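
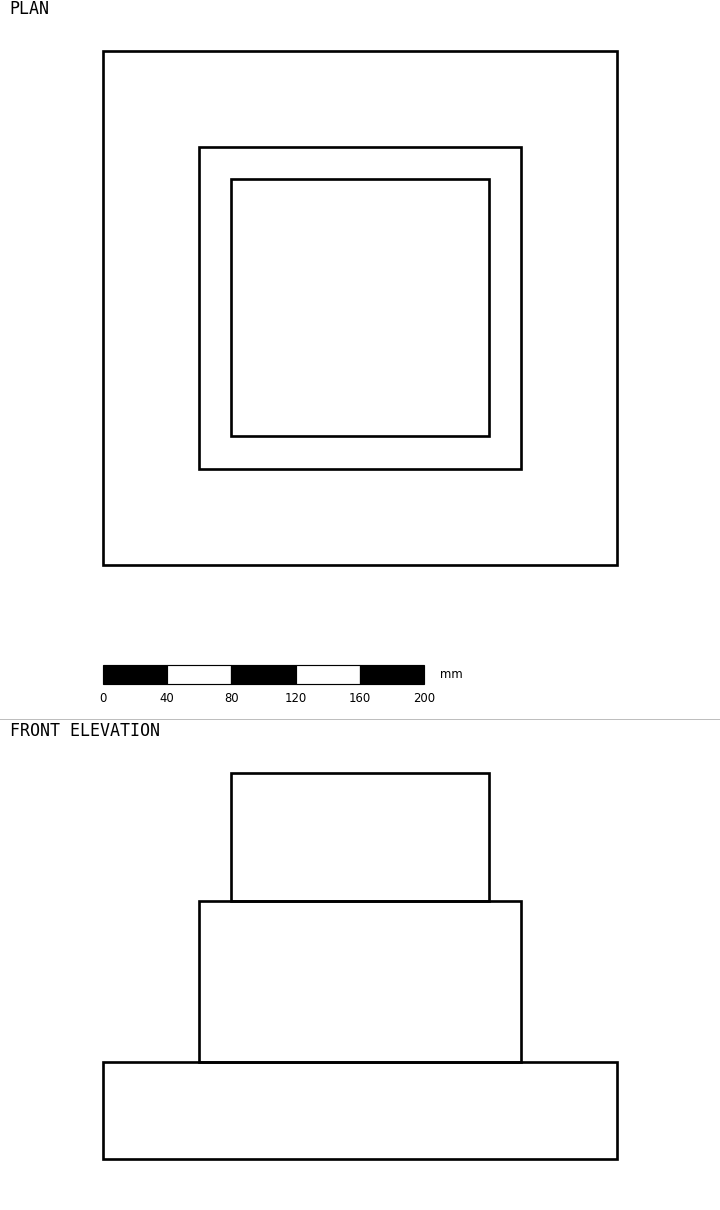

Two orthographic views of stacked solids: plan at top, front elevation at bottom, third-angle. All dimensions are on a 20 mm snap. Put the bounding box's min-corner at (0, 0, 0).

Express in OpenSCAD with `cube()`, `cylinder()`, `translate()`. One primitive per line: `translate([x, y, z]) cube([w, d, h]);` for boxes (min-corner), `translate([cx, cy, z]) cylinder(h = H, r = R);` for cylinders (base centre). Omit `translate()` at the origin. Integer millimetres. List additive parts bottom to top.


cube([320, 320, 60]);
translate([60, 60, 60]) cube([200, 200, 100]);
translate([80, 80, 160]) cube([160, 160, 80]);


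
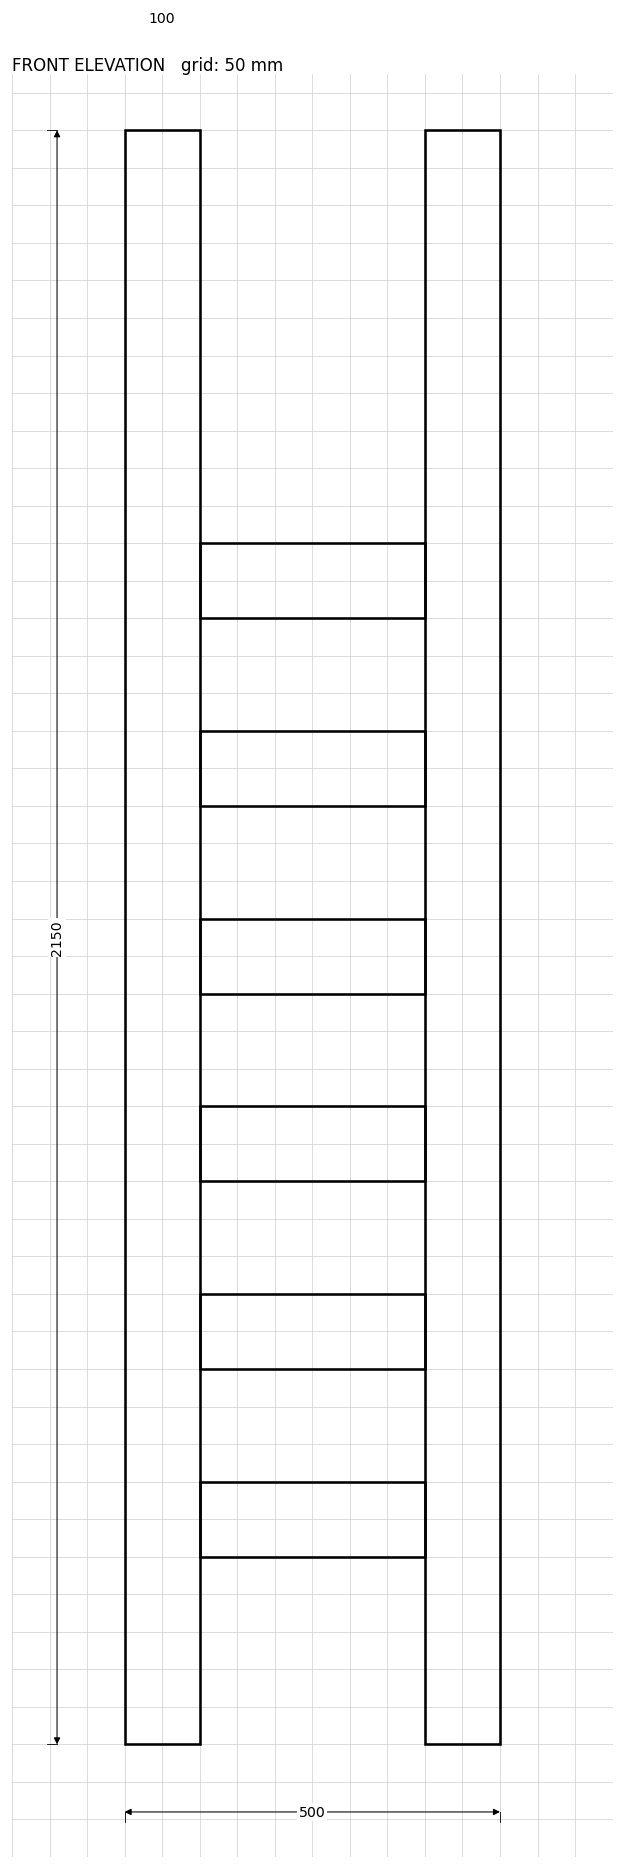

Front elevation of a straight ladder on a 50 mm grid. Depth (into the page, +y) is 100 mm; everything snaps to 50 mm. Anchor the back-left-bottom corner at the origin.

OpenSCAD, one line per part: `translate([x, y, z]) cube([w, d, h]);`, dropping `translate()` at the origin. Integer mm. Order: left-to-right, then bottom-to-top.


cube([100, 100, 2150]);
translate([100, 0, 250]) cube([300, 100, 100]);
translate([100, 0, 500]) cube([300, 100, 100]);
translate([100, 0, 750]) cube([300, 100, 100]);
translate([100, 0, 1000]) cube([300, 100, 100]);
translate([100, 0, 1250]) cube([300, 100, 100]);
translate([100, 0, 1500]) cube([300, 100, 100]);
translate([400, 0, 0]) cube([100, 100, 2150]);


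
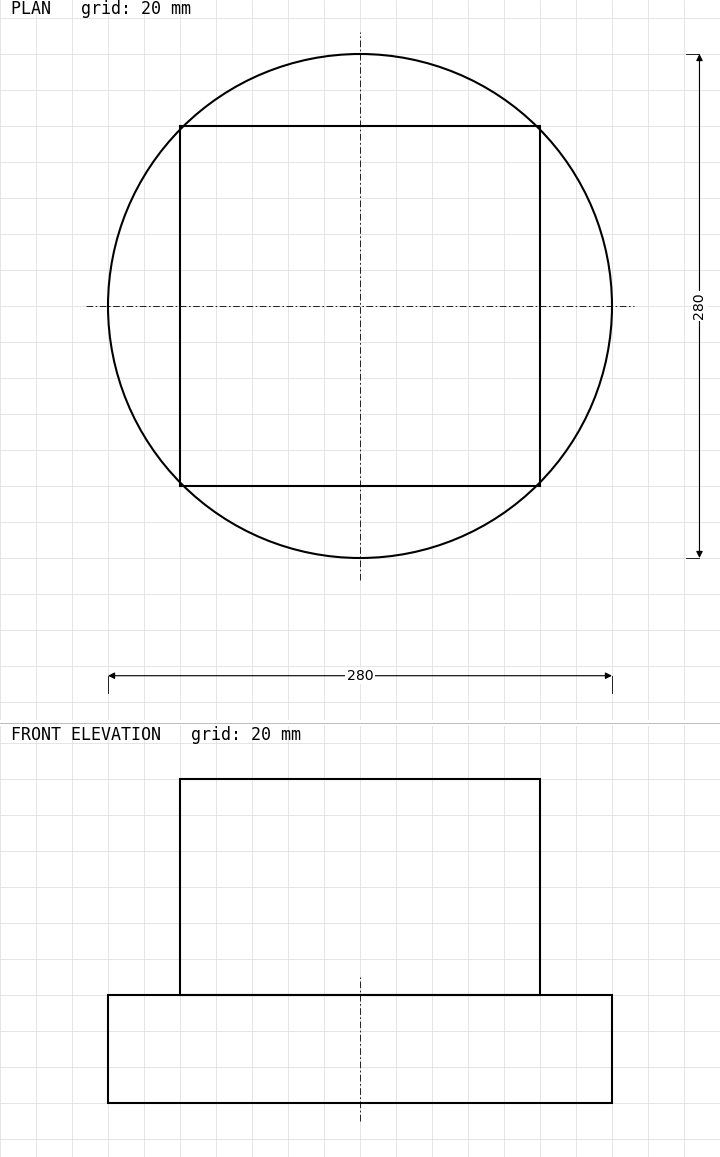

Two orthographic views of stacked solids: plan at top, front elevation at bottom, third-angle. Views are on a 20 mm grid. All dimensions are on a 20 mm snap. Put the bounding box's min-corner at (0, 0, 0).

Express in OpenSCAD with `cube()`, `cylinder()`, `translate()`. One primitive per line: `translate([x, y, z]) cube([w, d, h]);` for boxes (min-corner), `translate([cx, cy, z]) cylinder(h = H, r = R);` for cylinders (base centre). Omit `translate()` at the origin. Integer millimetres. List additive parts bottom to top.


translate([140, 140, 0]) cylinder(h = 60, r = 140);
translate([40, 40, 60]) cube([200, 200, 120]);


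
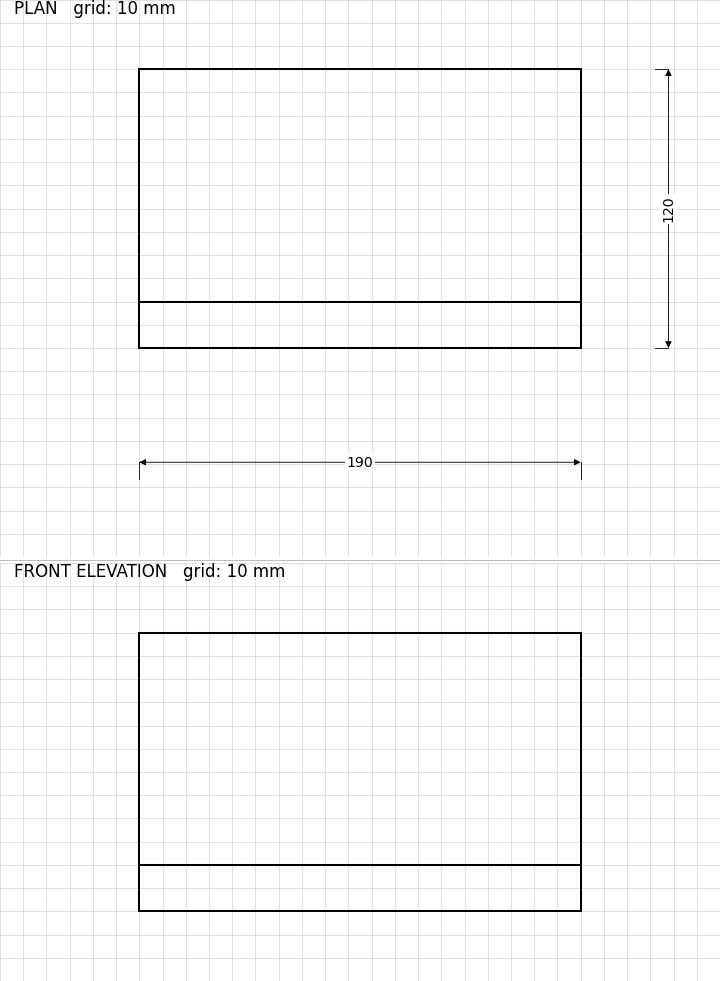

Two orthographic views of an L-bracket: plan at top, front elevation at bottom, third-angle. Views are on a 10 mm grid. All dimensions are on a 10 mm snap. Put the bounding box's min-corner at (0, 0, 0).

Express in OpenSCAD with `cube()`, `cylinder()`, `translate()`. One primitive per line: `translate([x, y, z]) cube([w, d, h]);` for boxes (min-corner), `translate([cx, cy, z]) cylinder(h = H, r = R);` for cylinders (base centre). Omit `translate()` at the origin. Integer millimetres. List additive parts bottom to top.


cube([190, 120, 20]);
translate([0, 0, 20]) cube([190, 20, 100]);


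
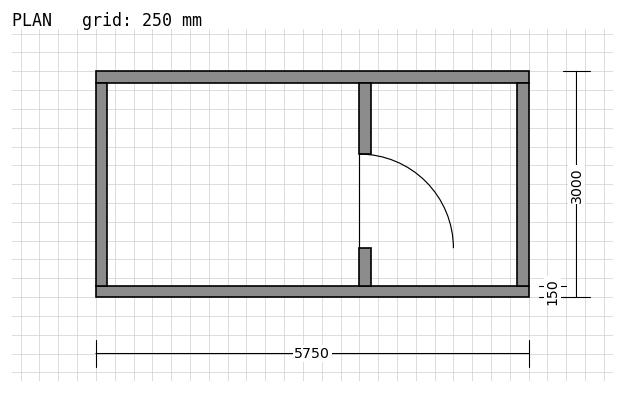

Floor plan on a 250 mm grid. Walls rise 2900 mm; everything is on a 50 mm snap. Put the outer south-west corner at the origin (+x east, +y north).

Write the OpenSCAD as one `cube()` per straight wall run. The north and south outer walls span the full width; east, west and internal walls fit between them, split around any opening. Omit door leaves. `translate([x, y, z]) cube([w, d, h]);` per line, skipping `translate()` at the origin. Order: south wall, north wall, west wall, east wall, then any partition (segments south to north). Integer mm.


cube([5750, 150, 2900]);
translate([0, 2850, 0]) cube([5750, 150, 2900]);
translate([0, 150, 0]) cube([150, 2700, 2900]);
translate([5600, 150, 0]) cube([150, 2700, 2900]);
translate([3500, 150, 0]) cube([150, 500, 2900]);
translate([3500, 1900, 0]) cube([150, 950, 2900]);


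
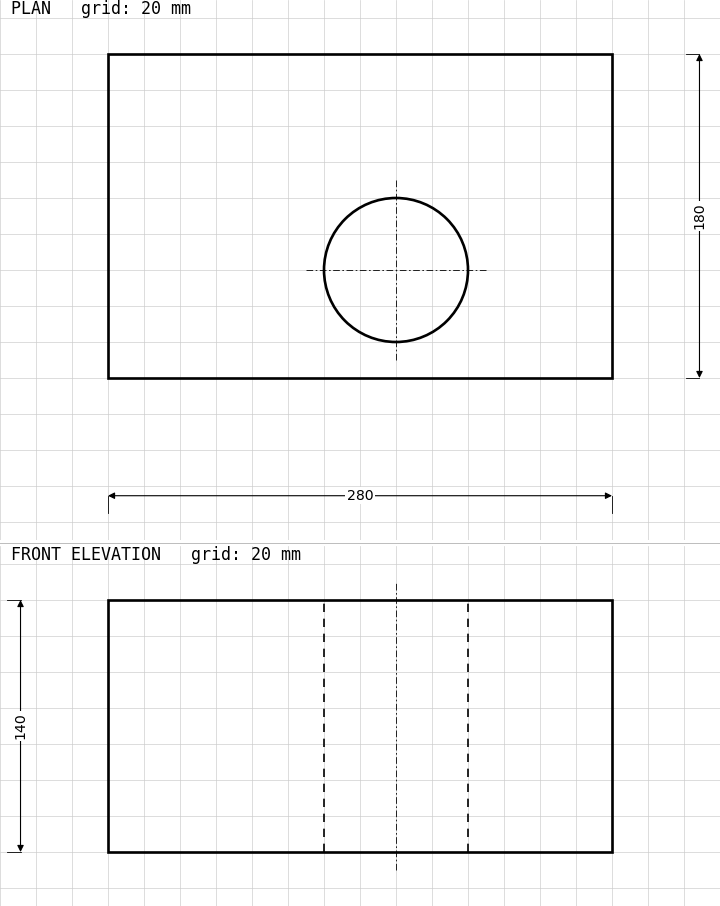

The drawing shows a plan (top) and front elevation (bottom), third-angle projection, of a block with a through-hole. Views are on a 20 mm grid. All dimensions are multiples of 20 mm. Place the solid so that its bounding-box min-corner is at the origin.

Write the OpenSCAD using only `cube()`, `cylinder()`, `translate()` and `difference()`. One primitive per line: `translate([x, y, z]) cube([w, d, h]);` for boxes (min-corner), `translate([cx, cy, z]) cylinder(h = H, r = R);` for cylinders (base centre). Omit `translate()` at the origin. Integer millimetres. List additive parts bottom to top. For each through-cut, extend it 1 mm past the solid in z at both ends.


difference() {
  cube([280, 180, 140]);
  translate([160, 60, -1]) cylinder(h = 142, r = 40);
}


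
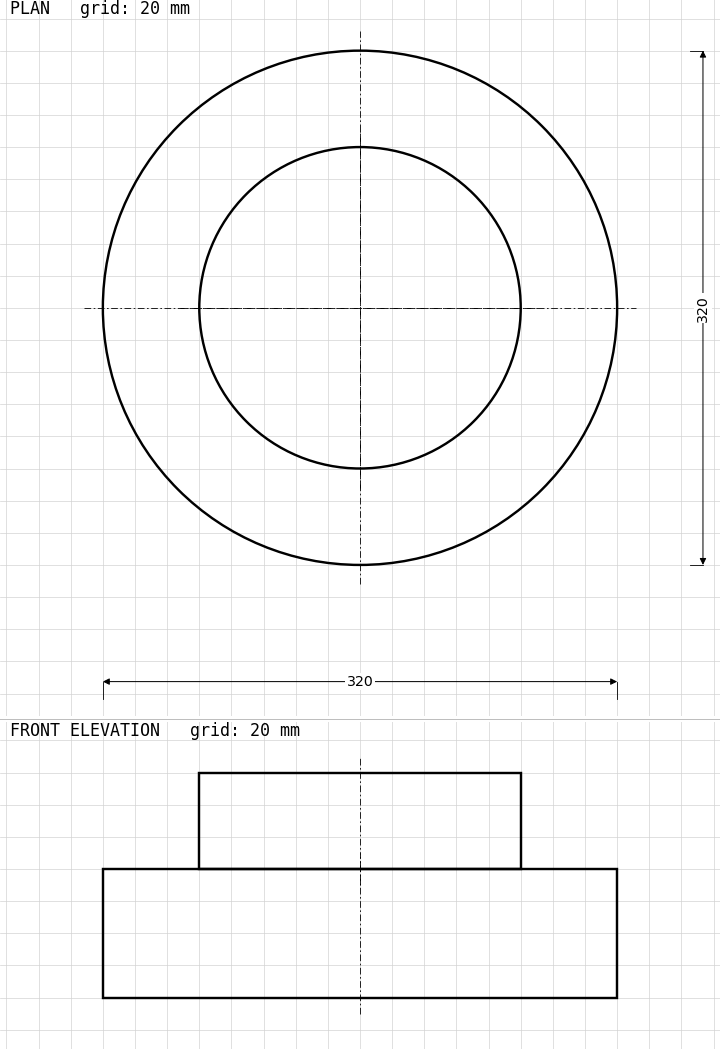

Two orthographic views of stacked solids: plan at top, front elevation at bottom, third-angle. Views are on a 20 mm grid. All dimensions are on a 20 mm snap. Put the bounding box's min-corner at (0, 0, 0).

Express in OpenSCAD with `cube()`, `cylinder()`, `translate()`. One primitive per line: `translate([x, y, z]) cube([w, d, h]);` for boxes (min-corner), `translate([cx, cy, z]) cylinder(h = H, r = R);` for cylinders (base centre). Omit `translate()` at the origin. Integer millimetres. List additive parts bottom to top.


translate([160, 160, 0]) cylinder(h = 80, r = 160);
translate([160, 160, 80]) cylinder(h = 60, r = 100);


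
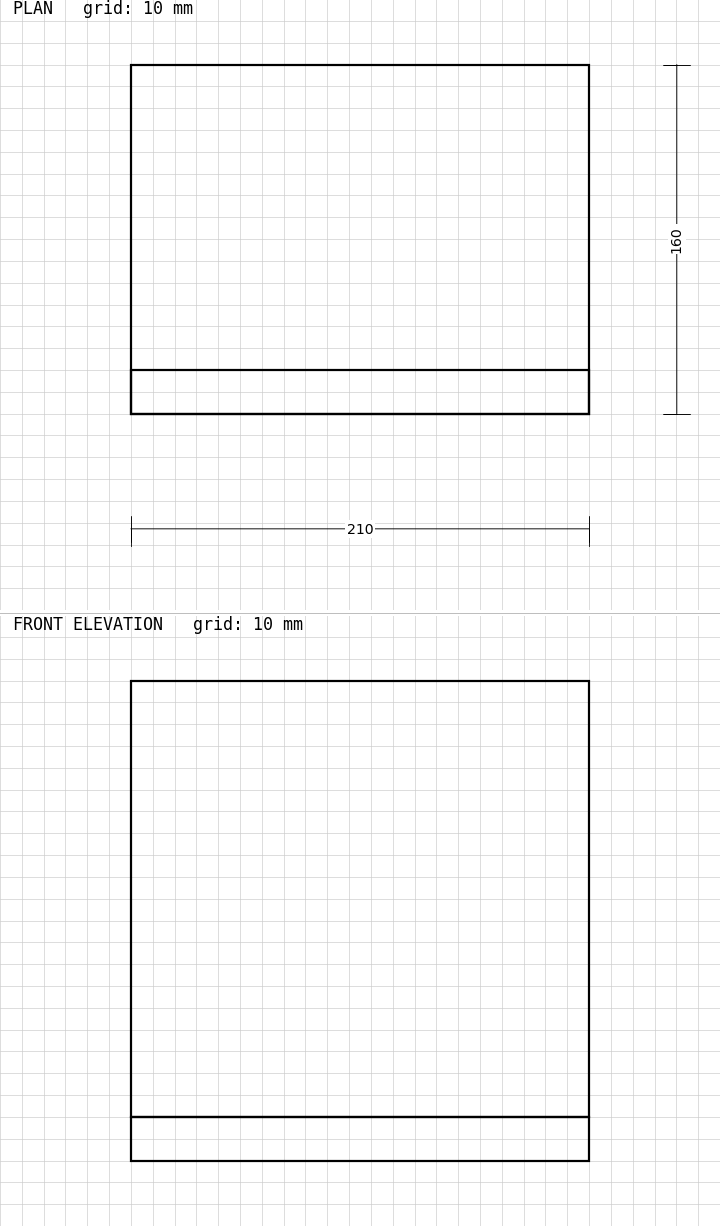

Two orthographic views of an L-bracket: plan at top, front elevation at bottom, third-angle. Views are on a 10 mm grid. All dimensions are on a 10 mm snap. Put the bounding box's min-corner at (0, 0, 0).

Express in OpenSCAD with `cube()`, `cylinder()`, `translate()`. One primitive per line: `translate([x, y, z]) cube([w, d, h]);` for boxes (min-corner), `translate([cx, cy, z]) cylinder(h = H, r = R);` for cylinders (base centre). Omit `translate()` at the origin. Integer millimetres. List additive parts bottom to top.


cube([210, 160, 20]);
translate([0, 0, 20]) cube([210, 20, 200]);


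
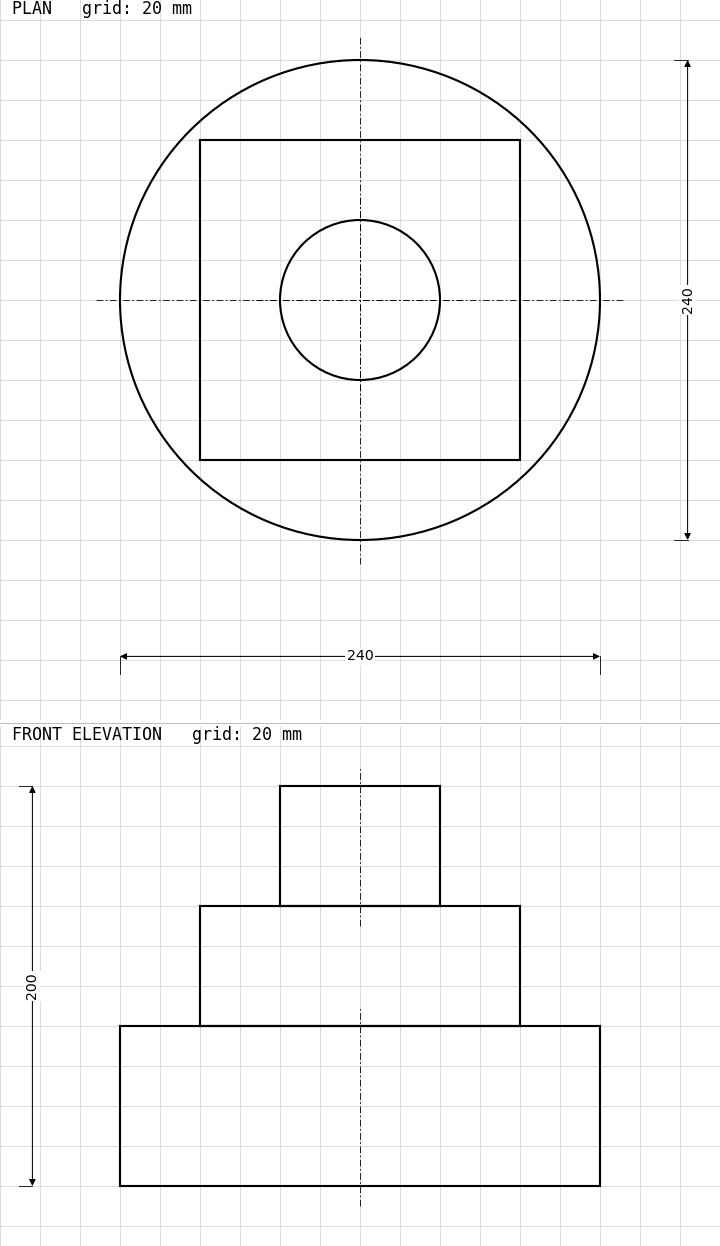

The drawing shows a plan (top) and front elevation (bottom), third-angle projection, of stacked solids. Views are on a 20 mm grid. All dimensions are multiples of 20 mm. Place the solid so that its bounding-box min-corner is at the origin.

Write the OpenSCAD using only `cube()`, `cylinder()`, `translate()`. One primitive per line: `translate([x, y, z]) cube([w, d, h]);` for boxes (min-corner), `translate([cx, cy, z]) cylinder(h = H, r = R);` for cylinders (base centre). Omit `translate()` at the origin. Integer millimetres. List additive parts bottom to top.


translate([120, 120, 0]) cylinder(h = 80, r = 120);
translate([40, 40, 80]) cube([160, 160, 60]);
translate([120, 120, 140]) cylinder(h = 60, r = 40);


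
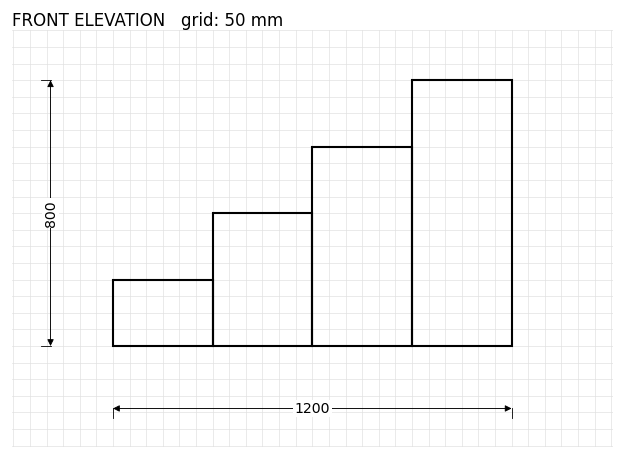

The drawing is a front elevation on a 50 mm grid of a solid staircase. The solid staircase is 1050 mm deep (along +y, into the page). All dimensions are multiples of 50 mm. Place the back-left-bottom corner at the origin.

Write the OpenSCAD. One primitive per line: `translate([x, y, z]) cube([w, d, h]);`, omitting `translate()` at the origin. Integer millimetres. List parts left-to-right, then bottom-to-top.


cube([300, 1050, 200]);
translate([300, 0, 0]) cube([300, 1050, 400]);
translate([600, 0, 0]) cube([300, 1050, 600]);
translate([900, 0, 0]) cube([300, 1050, 800]);


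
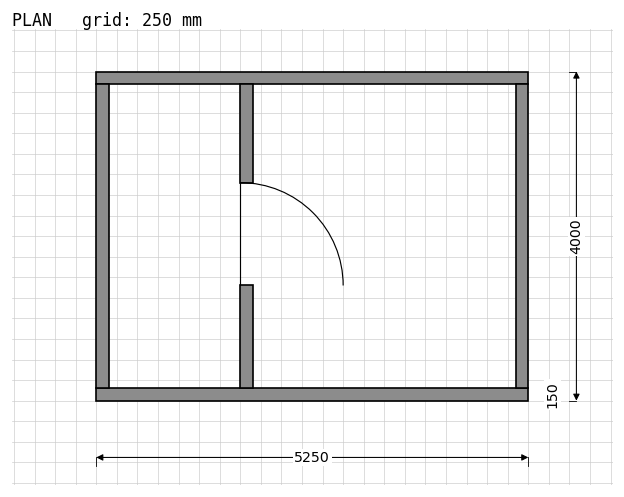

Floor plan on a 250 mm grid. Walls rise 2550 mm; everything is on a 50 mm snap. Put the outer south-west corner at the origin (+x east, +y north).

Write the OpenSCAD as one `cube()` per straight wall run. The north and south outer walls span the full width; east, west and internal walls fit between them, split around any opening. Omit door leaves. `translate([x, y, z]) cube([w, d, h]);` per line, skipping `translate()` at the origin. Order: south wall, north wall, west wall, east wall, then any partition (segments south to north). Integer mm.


cube([5250, 150, 2550]);
translate([0, 3850, 0]) cube([5250, 150, 2550]);
translate([0, 150, 0]) cube([150, 3700, 2550]);
translate([5100, 150, 0]) cube([150, 3700, 2550]);
translate([1750, 150, 0]) cube([150, 1250, 2550]);
translate([1750, 2650, 0]) cube([150, 1200, 2550]);


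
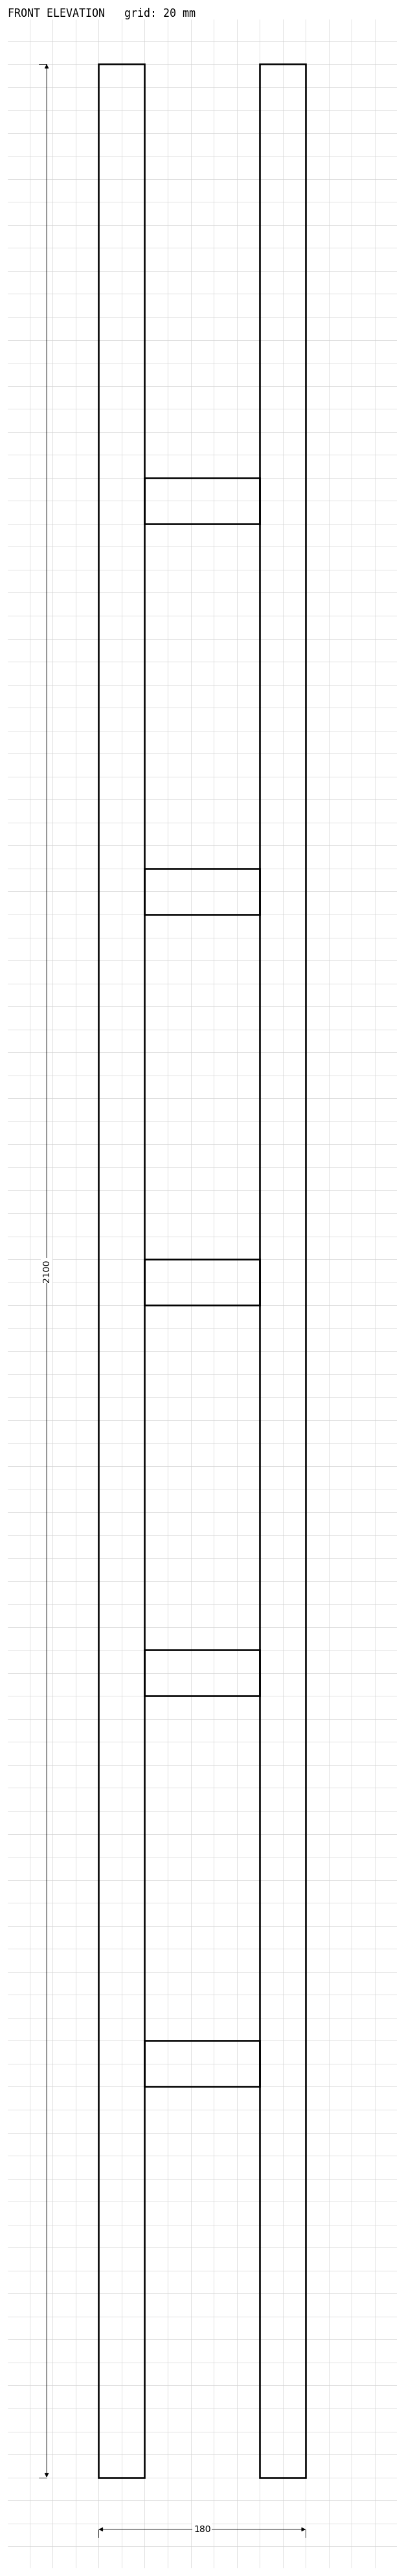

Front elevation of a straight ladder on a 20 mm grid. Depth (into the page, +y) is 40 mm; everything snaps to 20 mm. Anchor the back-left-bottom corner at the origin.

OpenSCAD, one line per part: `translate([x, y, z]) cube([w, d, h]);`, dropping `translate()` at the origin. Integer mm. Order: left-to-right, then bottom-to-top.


cube([40, 40, 2100]);
translate([40, 0, 340]) cube([100, 40, 40]);
translate([40, 0, 680]) cube([100, 40, 40]);
translate([40, 0, 1020]) cube([100, 40, 40]);
translate([40, 0, 1360]) cube([100, 40, 40]);
translate([40, 0, 1700]) cube([100, 40, 40]);
translate([140, 0, 0]) cube([40, 40, 2100]);


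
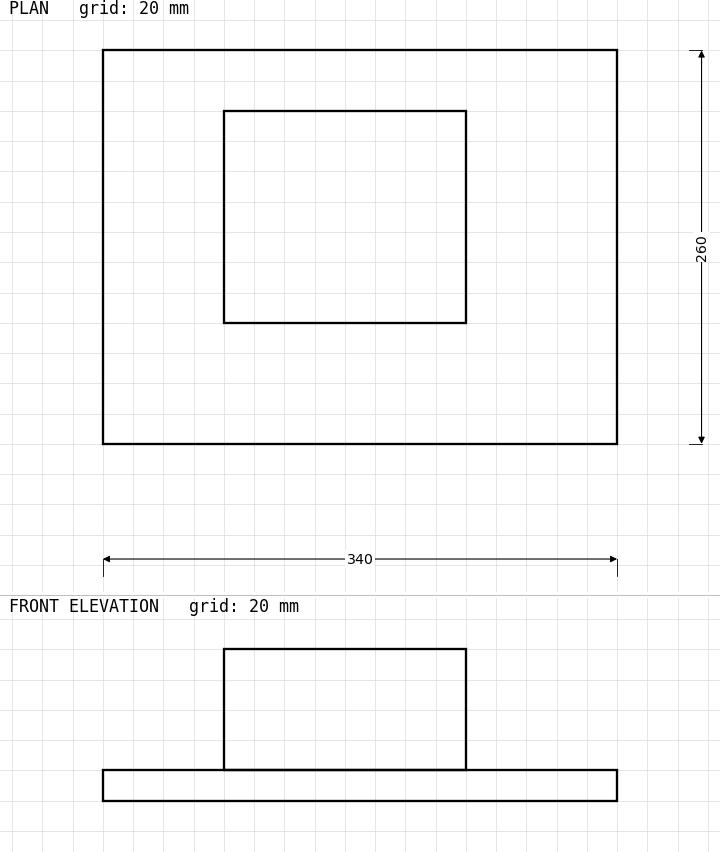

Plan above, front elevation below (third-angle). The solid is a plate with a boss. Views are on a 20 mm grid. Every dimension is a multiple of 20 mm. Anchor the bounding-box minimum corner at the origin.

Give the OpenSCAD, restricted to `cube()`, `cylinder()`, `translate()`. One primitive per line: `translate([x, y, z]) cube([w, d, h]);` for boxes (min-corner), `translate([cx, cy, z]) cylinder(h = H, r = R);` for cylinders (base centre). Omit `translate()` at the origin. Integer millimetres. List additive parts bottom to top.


cube([340, 260, 20]);
translate([80, 80, 20]) cube([160, 140, 80]);


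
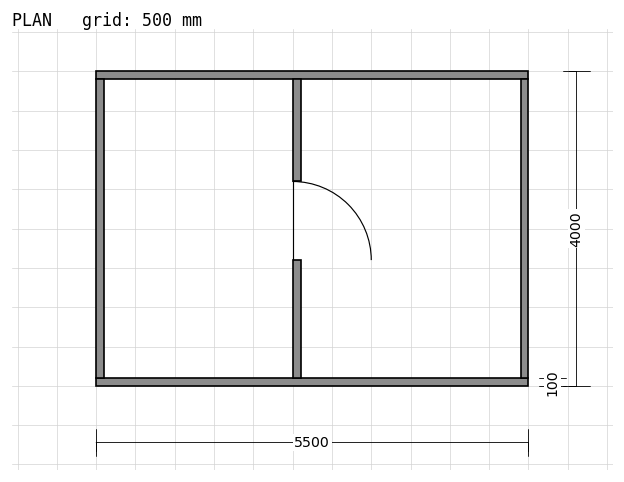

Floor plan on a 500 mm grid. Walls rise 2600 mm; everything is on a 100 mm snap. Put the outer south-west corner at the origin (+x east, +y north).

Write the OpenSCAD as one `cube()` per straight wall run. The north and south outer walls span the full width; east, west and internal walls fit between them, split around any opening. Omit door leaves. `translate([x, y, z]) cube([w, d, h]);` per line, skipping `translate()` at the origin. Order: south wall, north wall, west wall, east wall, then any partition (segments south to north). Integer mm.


cube([5500, 100, 2600]);
translate([0, 3900, 0]) cube([5500, 100, 2600]);
translate([0, 100, 0]) cube([100, 3800, 2600]);
translate([5400, 100, 0]) cube([100, 3800, 2600]);
translate([2500, 100, 0]) cube([100, 1500, 2600]);
translate([2500, 2600, 0]) cube([100, 1300, 2600]);


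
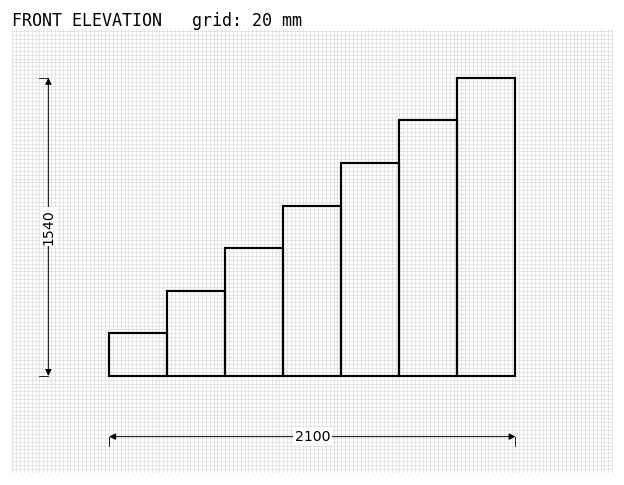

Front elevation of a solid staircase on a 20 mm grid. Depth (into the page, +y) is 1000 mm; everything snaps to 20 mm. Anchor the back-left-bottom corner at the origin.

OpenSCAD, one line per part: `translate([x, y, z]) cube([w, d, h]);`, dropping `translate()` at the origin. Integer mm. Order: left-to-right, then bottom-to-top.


cube([300, 1000, 220]);
translate([300, 0, 0]) cube([300, 1000, 440]);
translate([600, 0, 0]) cube([300, 1000, 660]);
translate([900, 0, 0]) cube([300, 1000, 880]);
translate([1200, 0, 0]) cube([300, 1000, 1100]);
translate([1500, 0, 0]) cube([300, 1000, 1320]);
translate([1800, 0, 0]) cube([300, 1000, 1540]);


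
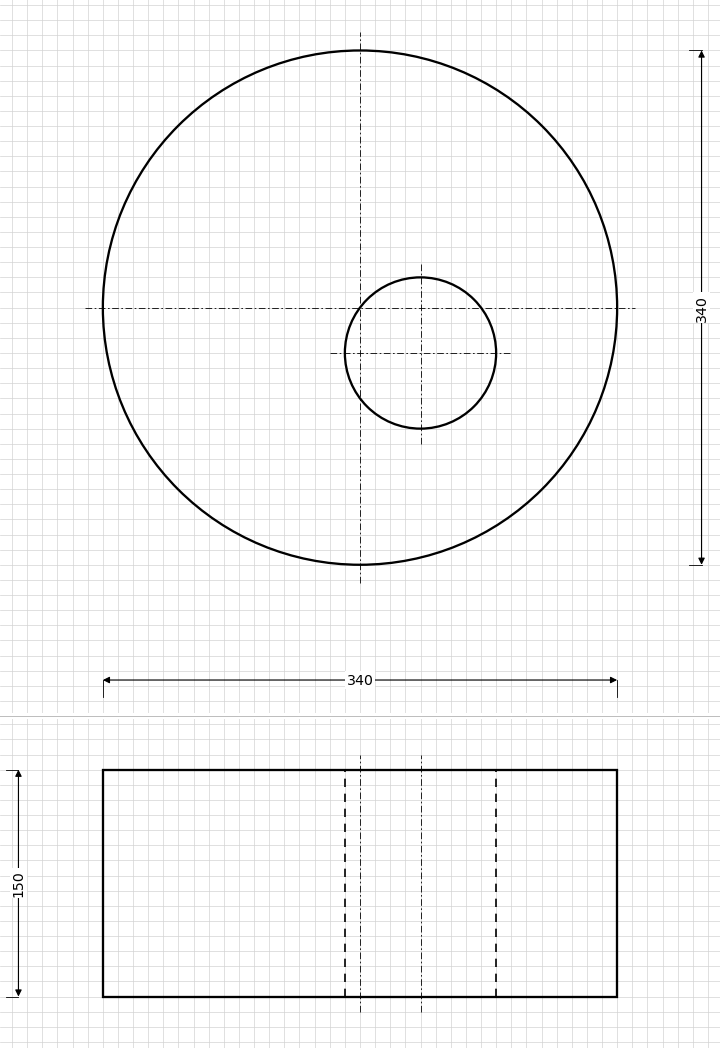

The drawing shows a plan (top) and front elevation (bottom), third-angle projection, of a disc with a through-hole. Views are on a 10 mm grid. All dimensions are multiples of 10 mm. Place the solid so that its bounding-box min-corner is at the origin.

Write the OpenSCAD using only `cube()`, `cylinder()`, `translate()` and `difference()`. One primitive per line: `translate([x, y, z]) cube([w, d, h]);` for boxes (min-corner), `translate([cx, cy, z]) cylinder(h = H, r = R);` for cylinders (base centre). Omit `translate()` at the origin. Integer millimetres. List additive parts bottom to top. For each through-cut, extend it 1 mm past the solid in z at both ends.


difference() {
  translate([170, 170, 0]) cylinder(h = 150, r = 170);
  translate([210, 140, -1]) cylinder(h = 152, r = 50);
}


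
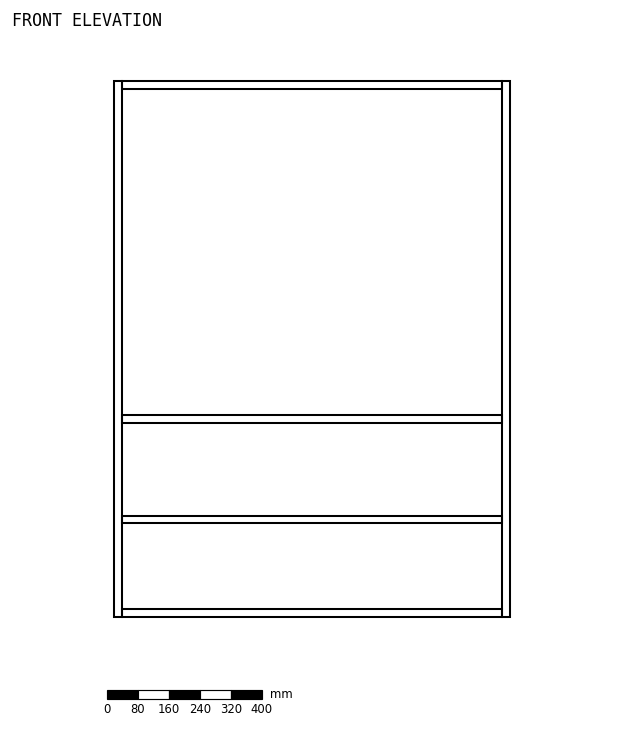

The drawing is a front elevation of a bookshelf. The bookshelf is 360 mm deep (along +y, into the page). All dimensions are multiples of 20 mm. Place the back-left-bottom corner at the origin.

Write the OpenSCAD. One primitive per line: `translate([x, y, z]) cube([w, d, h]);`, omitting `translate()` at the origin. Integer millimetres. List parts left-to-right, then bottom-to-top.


cube([20, 360, 1380]);
translate([20, 0, 0]) cube([980, 360, 20]);
translate([20, 0, 240]) cube([980, 360, 20]);
translate([20, 0, 500]) cube([980, 360, 20]);
translate([20, 0, 1360]) cube([980, 360, 20]);
translate([1000, 0, 0]) cube([20, 360, 1380]);


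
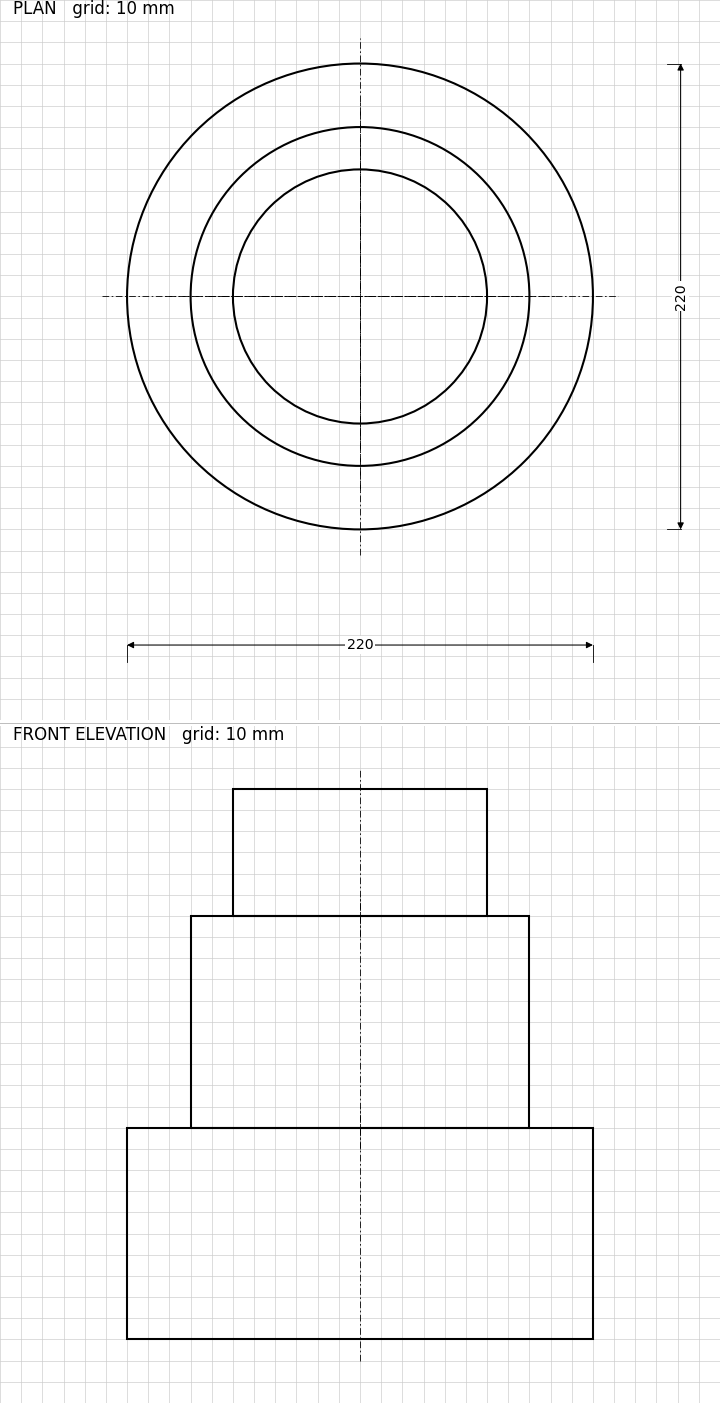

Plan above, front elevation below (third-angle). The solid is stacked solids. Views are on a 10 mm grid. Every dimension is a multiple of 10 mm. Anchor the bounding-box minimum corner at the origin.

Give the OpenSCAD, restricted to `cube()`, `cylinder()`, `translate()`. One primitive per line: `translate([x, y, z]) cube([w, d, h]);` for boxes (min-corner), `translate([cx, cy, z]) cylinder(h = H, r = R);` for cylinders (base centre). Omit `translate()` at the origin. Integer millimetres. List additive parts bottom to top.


translate([110, 110, 0]) cylinder(h = 100, r = 110);
translate([110, 110, 100]) cylinder(h = 100, r = 80);
translate([110, 110, 200]) cylinder(h = 60, r = 60);


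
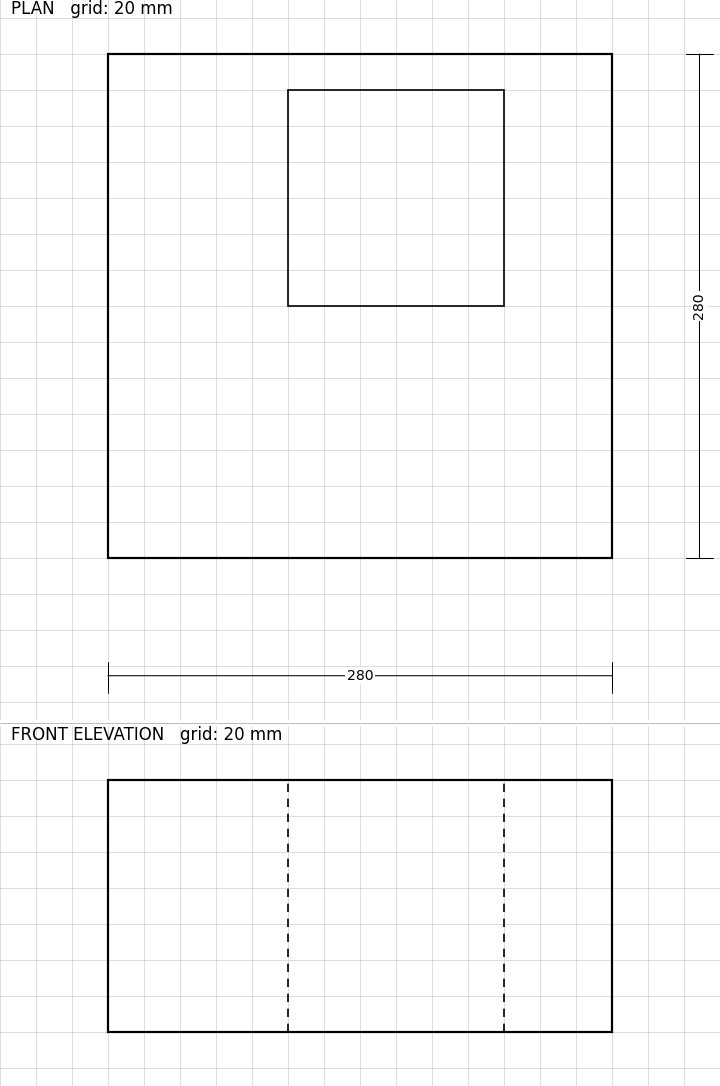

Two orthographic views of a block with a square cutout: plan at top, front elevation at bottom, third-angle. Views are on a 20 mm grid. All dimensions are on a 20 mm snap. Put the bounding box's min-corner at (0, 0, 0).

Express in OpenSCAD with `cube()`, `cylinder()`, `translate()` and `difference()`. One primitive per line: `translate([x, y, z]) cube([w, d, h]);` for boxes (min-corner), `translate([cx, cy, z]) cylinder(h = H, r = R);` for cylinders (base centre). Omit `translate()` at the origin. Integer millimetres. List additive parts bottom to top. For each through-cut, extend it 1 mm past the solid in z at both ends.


difference() {
  cube([280, 280, 140]);
  translate([100, 140, -1]) cube([120, 120, 142]);
}


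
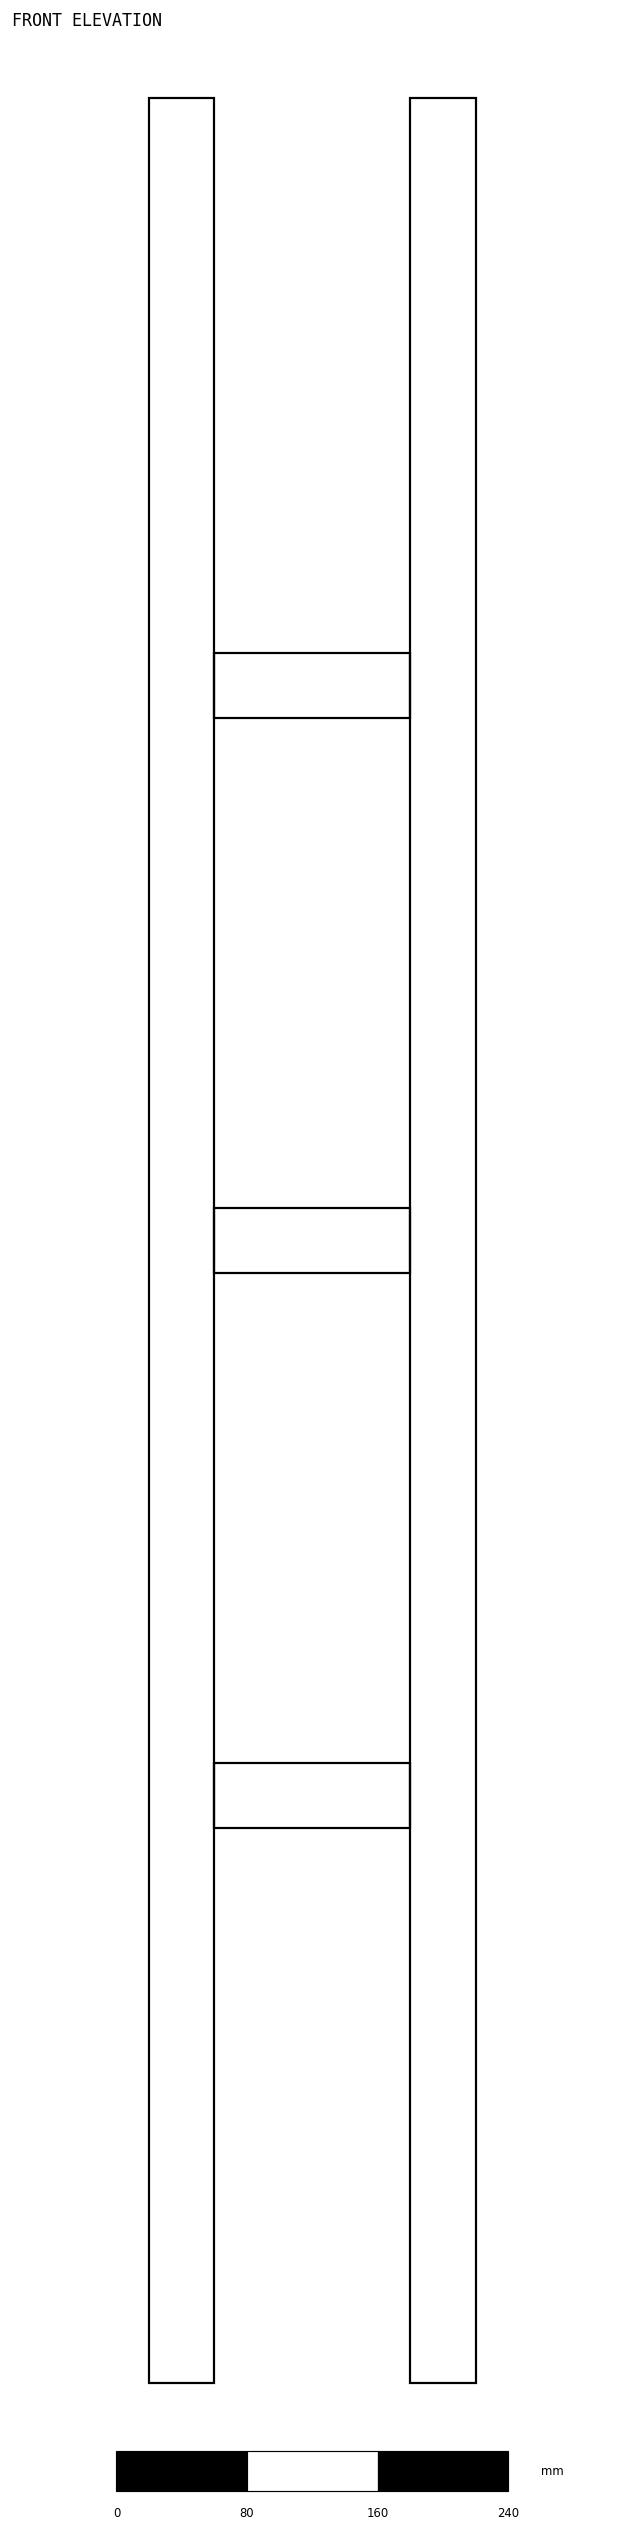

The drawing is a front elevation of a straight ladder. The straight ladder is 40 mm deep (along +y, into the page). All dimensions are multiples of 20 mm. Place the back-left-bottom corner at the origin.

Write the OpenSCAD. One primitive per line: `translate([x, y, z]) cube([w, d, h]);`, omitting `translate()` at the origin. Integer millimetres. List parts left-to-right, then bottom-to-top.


cube([40, 40, 1400]);
translate([40, 0, 340]) cube([120, 40, 40]);
translate([40, 0, 680]) cube([120, 40, 40]);
translate([40, 0, 1020]) cube([120, 40, 40]);
translate([160, 0, 0]) cube([40, 40, 1400]);


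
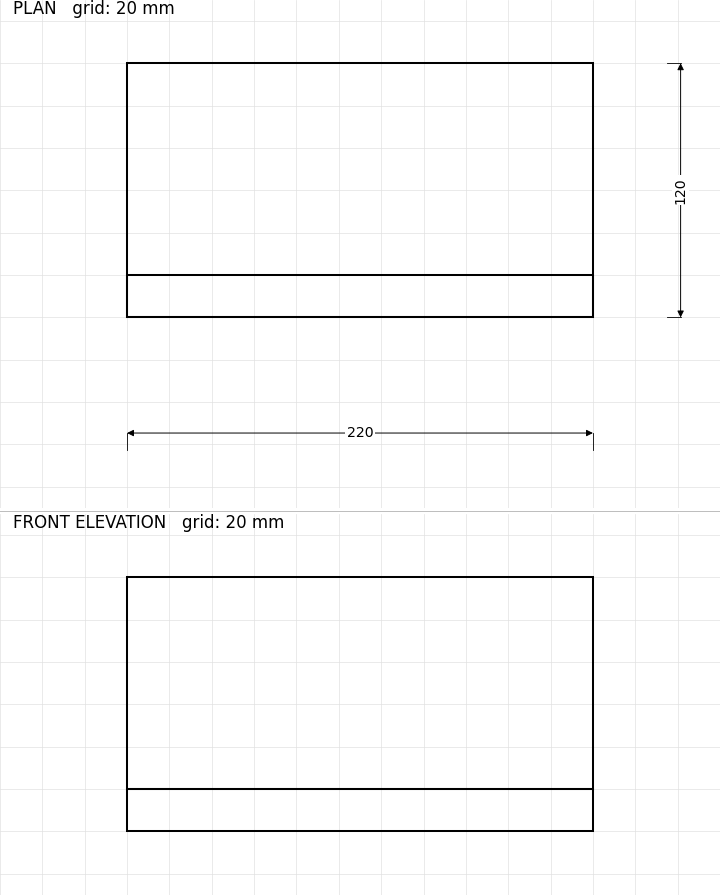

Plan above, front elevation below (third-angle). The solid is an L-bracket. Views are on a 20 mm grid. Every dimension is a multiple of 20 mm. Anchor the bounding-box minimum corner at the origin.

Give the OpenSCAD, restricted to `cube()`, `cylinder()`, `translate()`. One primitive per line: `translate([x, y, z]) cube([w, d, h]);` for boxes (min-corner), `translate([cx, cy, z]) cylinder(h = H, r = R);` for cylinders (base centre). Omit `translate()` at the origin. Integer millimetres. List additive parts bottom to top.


cube([220, 120, 20]);
translate([0, 0, 20]) cube([220, 20, 100]);


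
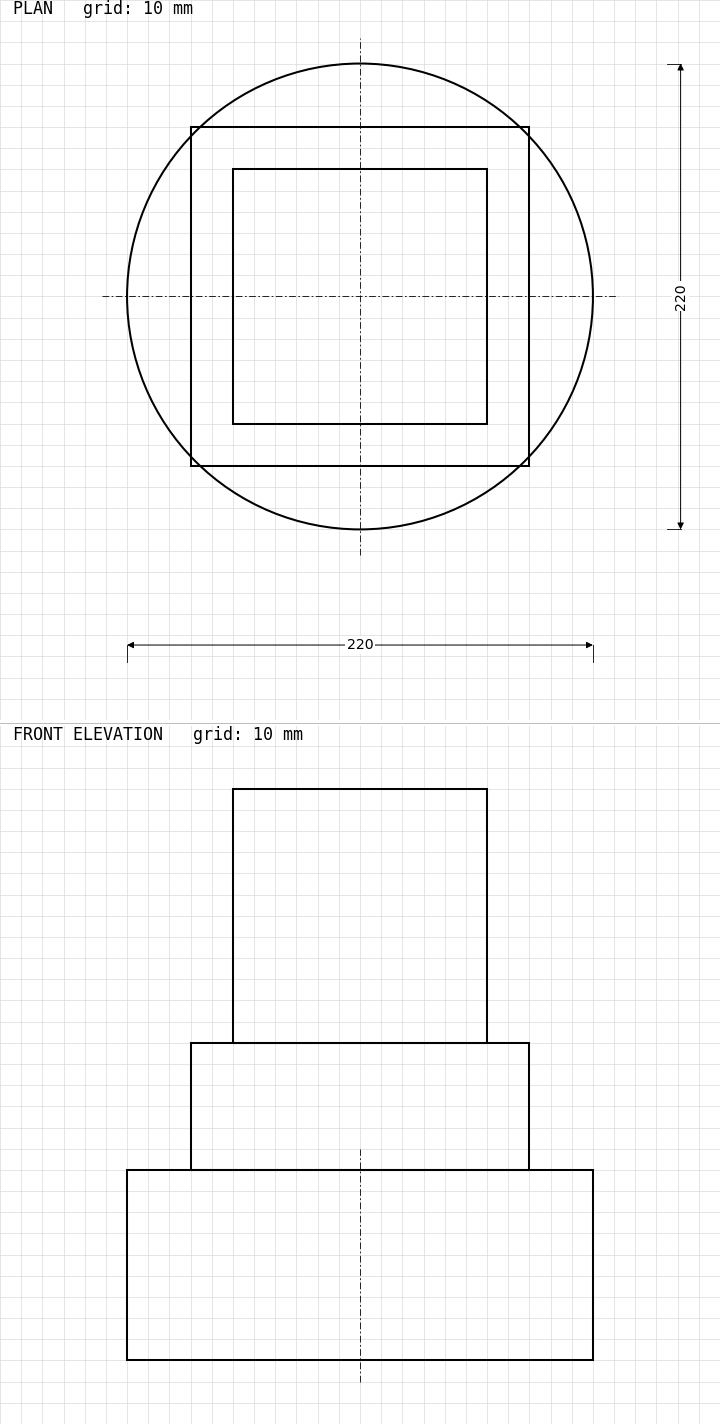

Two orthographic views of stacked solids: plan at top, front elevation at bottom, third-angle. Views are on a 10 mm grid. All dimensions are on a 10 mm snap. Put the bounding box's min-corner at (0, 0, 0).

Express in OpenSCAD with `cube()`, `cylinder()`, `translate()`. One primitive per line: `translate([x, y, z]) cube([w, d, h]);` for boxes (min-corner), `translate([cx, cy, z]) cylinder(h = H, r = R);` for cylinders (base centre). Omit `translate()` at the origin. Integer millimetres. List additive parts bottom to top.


translate([110, 110, 0]) cylinder(h = 90, r = 110);
translate([30, 30, 90]) cube([160, 160, 60]);
translate([50, 50, 150]) cube([120, 120, 120]);


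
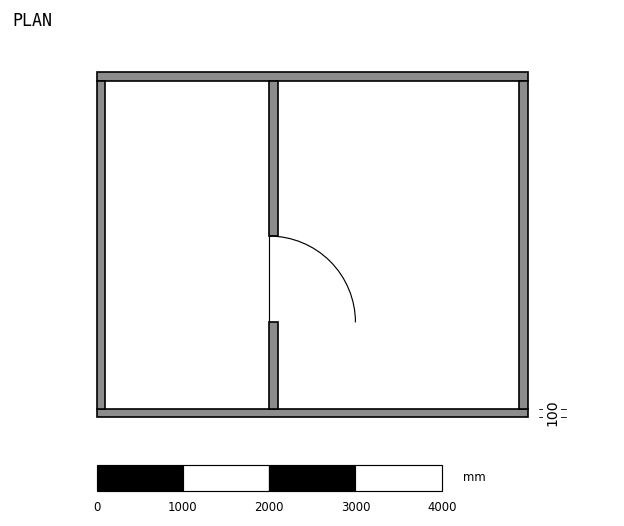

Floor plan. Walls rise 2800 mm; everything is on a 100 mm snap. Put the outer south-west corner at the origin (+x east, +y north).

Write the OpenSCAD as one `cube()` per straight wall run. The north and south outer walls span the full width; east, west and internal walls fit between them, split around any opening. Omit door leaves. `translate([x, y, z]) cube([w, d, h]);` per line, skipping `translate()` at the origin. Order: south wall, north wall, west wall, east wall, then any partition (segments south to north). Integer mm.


cube([5000, 100, 2800]);
translate([0, 3900, 0]) cube([5000, 100, 2800]);
translate([0, 100, 0]) cube([100, 3800, 2800]);
translate([4900, 100, 0]) cube([100, 3800, 2800]);
translate([2000, 100, 0]) cube([100, 1000, 2800]);
translate([2000, 2100, 0]) cube([100, 1800, 2800]);


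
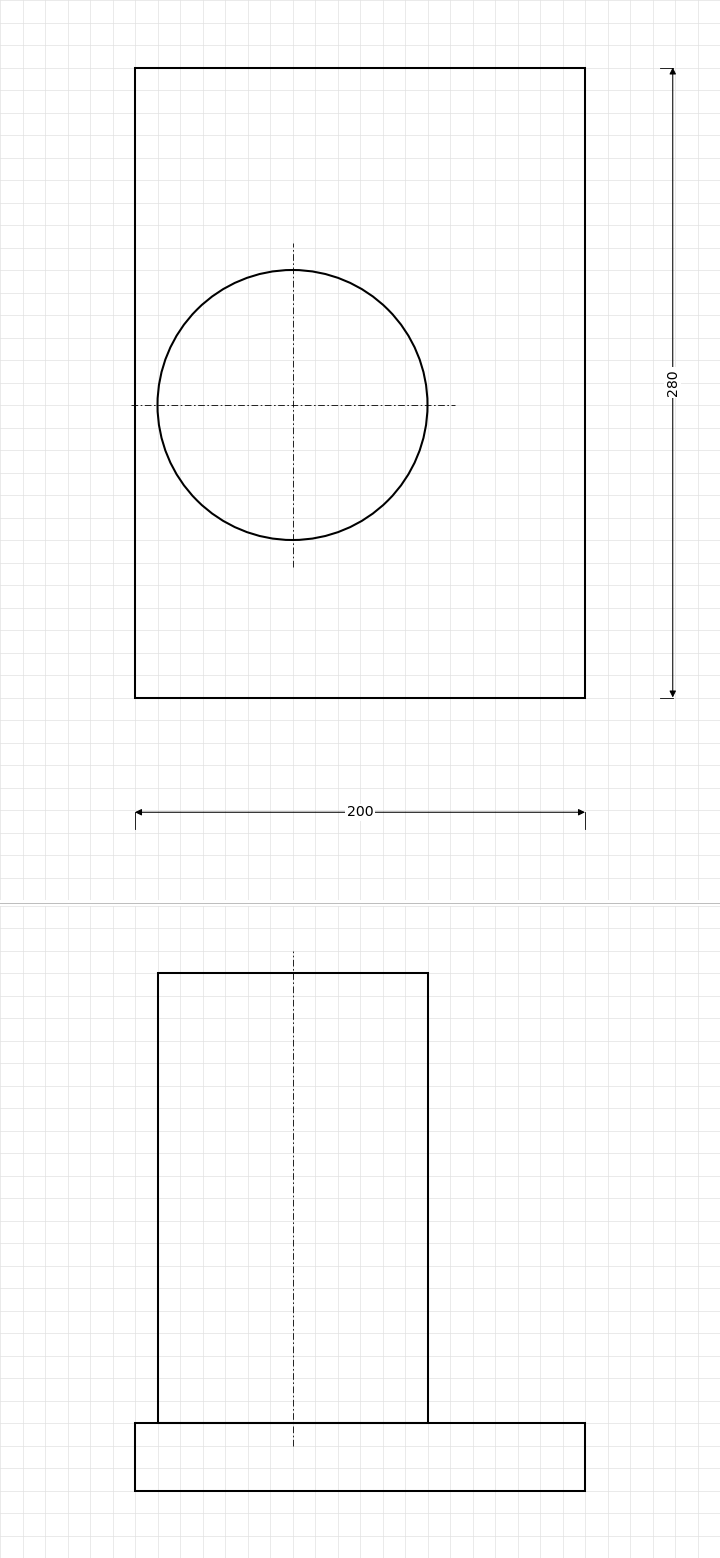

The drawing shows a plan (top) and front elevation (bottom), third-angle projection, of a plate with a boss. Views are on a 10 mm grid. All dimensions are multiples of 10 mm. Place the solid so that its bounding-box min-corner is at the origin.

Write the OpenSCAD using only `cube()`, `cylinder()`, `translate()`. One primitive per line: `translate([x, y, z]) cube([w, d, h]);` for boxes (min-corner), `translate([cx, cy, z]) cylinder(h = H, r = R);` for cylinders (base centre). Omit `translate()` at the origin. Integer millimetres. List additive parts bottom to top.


cube([200, 280, 30]);
translate([70, 130, 30]) cylinder(h = 200, r = 60);


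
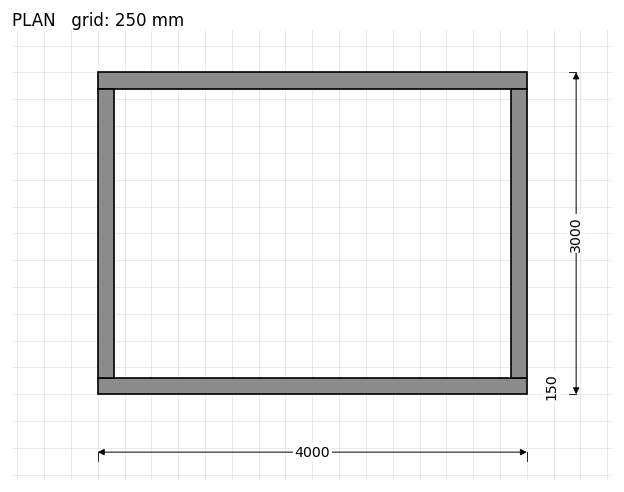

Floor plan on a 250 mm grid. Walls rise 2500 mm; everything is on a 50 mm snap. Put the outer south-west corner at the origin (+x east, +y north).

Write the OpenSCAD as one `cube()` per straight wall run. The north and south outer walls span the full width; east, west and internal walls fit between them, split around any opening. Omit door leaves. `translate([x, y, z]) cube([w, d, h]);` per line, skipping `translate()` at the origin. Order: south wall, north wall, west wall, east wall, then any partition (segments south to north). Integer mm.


cube([4000, 150, 2500]);
translate([0, 2850, 0]) cube([4000, 150, 2500]);
translate([0, 150, 0]) cube([150, 2700, 2500]);
translate([3850, 150, 0]) cube([150, 2700, 2500]);


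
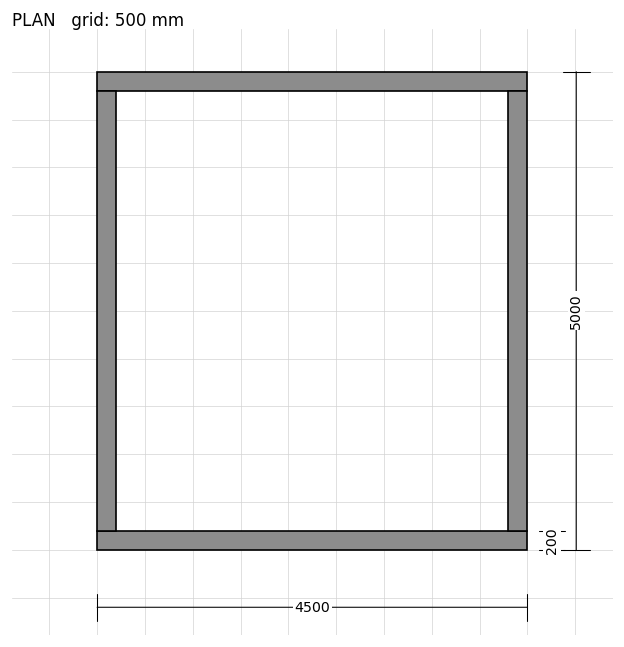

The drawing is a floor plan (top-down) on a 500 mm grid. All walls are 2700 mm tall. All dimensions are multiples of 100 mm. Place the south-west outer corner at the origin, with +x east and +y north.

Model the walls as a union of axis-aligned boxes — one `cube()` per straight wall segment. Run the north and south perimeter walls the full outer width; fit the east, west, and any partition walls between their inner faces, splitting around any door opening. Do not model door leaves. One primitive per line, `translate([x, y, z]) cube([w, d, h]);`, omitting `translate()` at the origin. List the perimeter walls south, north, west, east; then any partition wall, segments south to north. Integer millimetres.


cube([4500, 200, 2700]);
translate([0, 4800, 0]) cube([4500, 200, 2700]);
translate([0, 200, 0]) cube([200, 4600, 2700]);
translate([4300, 200, 0]) cube([200, 4600, 2700]);


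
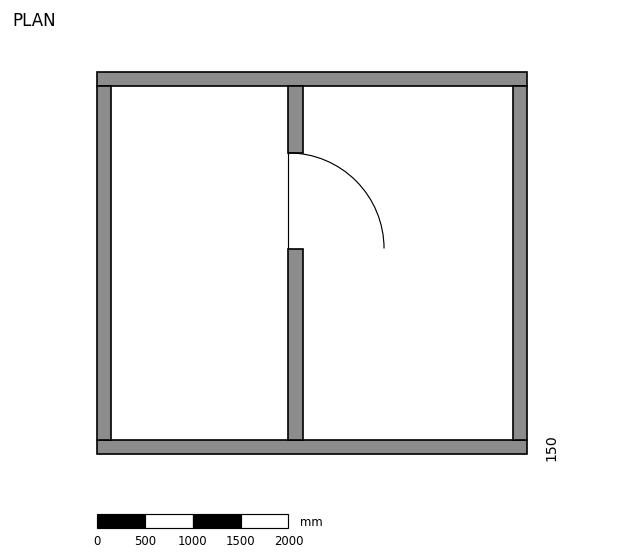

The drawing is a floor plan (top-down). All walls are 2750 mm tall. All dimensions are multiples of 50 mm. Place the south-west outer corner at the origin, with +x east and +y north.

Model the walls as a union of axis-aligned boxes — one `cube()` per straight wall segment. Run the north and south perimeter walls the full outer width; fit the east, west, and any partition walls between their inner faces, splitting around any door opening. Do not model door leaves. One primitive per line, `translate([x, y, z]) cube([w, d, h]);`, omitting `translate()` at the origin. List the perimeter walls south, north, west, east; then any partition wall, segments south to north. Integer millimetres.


cube([4500, 150, 2750]);
translate([0, 3850, 0]) cube([4500, 150, 2750]);
translate([0, 150, 0]) cube([150, 3700, 2750]);
translate([4350, 150, 0]) cube([150, 3700, 2750]);
translate([2000, 150, 0]) cube([150, 2000, 2750]);
translate([2000, 3150, 0]) cube([150, 700, 2750]);


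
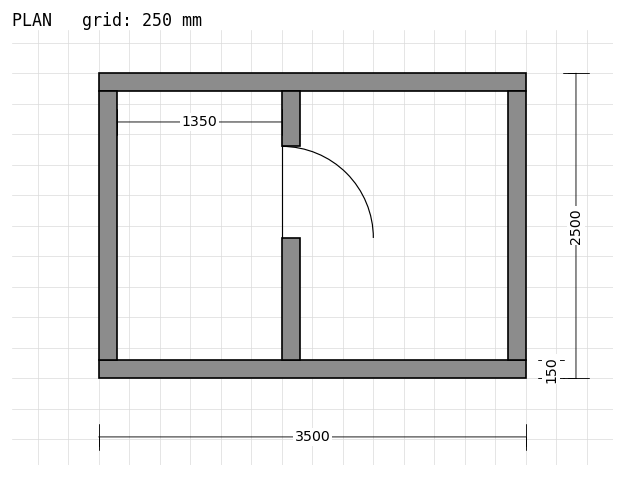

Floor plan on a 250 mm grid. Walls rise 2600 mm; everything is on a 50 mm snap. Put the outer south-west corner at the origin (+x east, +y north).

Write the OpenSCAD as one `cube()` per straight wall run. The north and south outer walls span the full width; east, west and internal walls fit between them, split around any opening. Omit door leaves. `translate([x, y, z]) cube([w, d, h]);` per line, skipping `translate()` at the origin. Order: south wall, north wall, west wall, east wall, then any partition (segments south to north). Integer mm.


cube([3500, 150, 2600]);
translate([0, 2350, 0]) cube([3500, 150, 2600]);
translate([0, 150, 0]) cube([150, 2200, 2600]);
translate([3350, 150, 0]) cube([150, 2200, 2600]);
translate([1500, 150, 0]) cube([150, 1000, 2600]);
translate([1500, 1900, 0]) cube([150, 450, 2600]);


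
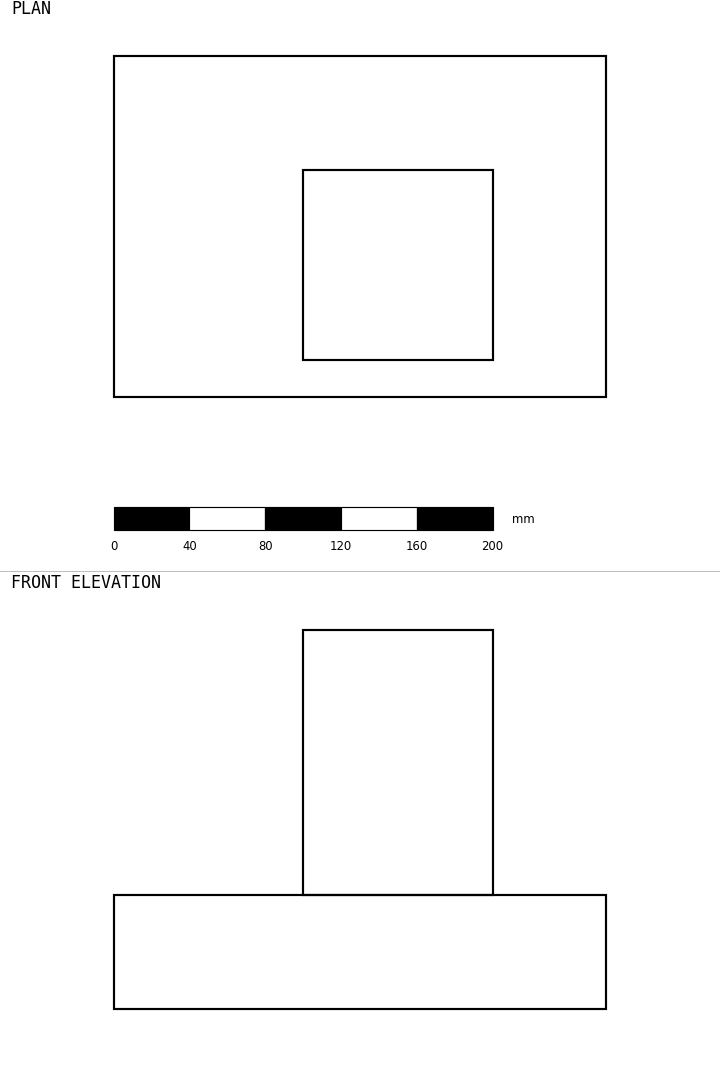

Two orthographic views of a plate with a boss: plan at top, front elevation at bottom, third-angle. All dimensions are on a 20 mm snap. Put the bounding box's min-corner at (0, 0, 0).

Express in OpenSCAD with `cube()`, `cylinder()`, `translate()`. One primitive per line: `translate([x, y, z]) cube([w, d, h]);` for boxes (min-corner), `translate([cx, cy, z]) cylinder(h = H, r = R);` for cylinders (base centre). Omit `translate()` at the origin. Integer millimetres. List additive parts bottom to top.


cube([260, 180, 60]);
translate([100, 20, 60]) cube([100, 100, 140]);


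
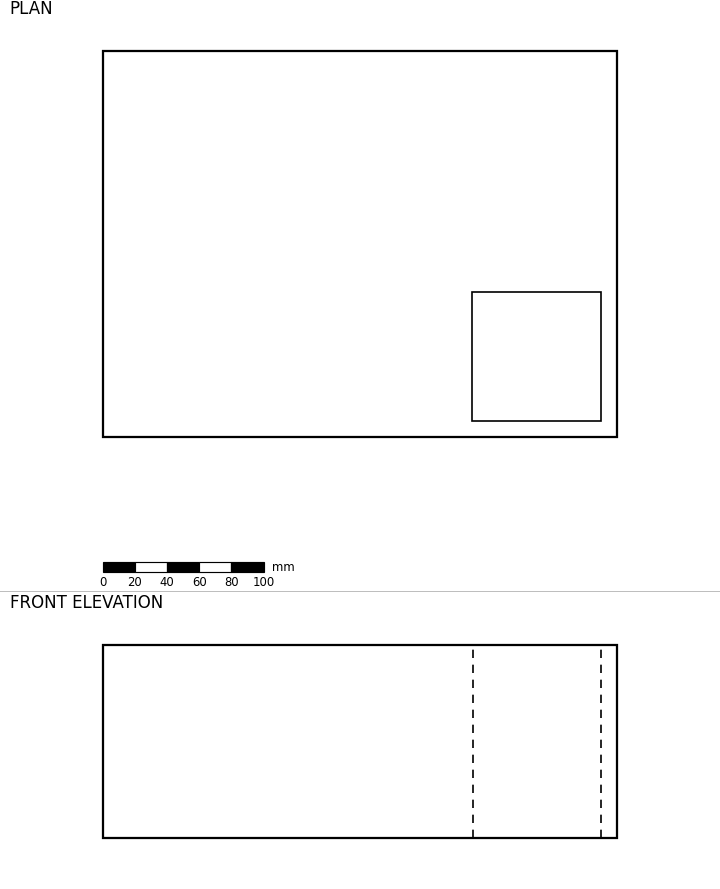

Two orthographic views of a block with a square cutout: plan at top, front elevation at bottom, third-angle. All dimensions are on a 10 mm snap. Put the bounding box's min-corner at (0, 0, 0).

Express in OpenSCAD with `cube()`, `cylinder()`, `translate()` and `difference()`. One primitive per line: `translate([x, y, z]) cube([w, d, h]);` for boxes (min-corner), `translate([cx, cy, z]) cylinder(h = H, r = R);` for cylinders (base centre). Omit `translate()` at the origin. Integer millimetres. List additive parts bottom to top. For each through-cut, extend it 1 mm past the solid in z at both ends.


difference() {
  cube([320, 240, 120]);
  translate([230, 10, -1]) cube([80, 80, 122]);
}


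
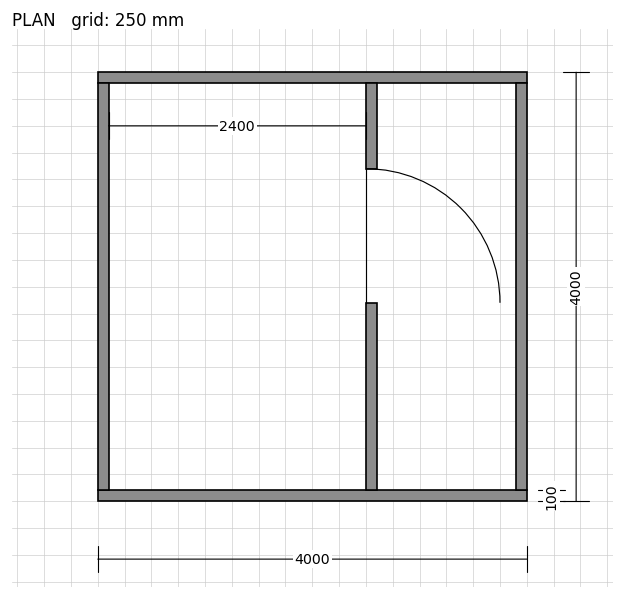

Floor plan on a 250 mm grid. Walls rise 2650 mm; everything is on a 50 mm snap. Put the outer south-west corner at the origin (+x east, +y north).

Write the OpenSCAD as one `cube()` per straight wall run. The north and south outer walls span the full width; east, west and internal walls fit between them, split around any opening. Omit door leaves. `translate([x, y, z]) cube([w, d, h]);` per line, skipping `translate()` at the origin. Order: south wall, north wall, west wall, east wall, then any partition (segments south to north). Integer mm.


cube([4000, 100, 2650]);
translate([0, 3900, 0]) cube([4000, 100, 2650]);
translate([0, 100, 0]) cube([100, 3800, 2650]);
translate([3900, 100, 0]) cube([100, 3800, 2650]);
translate([2500, 100, 0]) cube([100, 1750, 2650]);
translate([2500, 3100, 0]) cube([100, 800, 2650]);


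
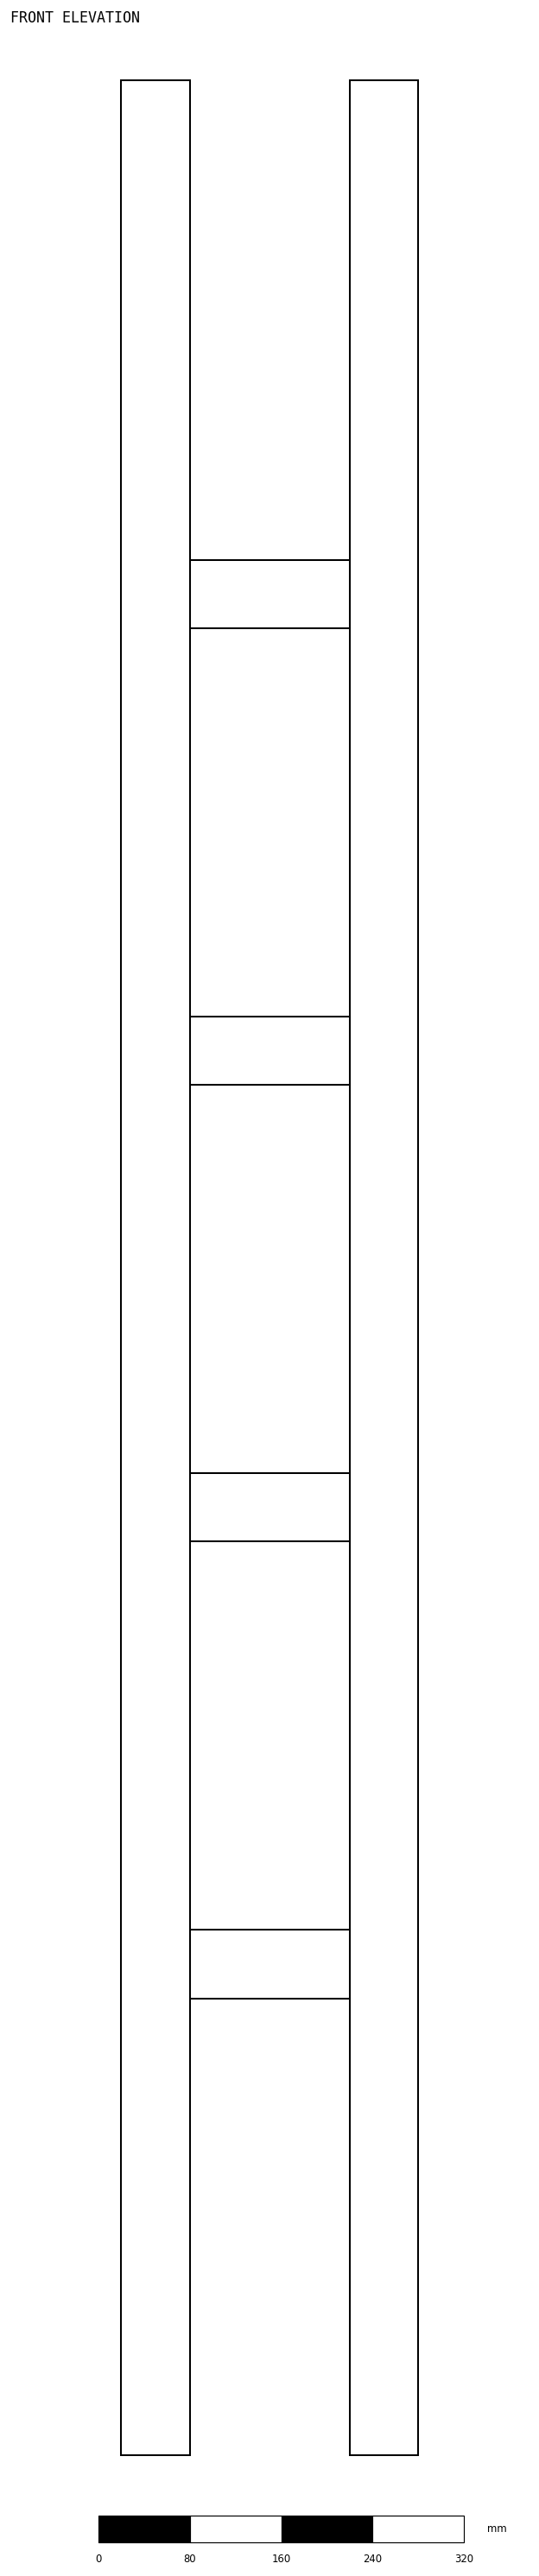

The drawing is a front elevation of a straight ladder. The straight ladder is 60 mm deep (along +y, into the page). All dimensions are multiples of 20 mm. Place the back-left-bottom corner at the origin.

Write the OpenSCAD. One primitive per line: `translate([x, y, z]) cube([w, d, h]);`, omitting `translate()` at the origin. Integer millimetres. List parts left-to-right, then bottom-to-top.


cube([60, 60, 2080]);
translate([60, 0, 400]) cube([140, 60, 60]);
translate([60, 0, 800]) cube([140, 60, 60]);
translate([60, 0, 1200]) cube([140, 60, 60]);
translate([60, 0, 1600]) cube([140, 60, 60]);
translate([200, 0, 0]) cube([60, 60, 2080]);


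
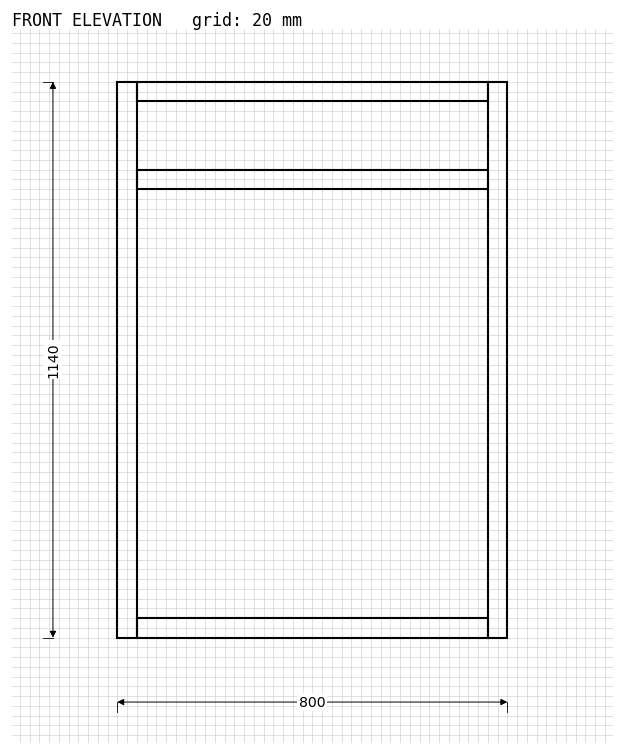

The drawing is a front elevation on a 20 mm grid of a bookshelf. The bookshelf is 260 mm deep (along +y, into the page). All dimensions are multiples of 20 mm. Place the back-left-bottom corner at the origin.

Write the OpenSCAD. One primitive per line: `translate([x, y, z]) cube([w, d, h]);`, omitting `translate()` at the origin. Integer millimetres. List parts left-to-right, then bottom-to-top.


cube([40, 260, 1140]);
translate([40, 0, 0]) cube([720, 260, 40]);
translate([40, 0, 920]) cube([720, 260, 40]);
translate([40, 0, 1100]) cube([720, 260, 40]);
translate([760, 0, 0]) cube([40, 260, 1140]);
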